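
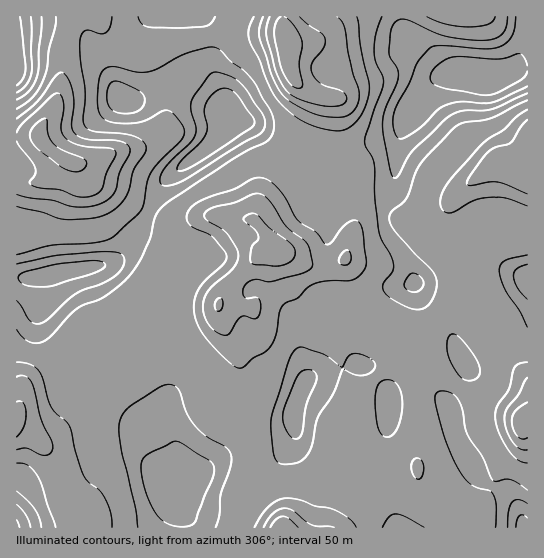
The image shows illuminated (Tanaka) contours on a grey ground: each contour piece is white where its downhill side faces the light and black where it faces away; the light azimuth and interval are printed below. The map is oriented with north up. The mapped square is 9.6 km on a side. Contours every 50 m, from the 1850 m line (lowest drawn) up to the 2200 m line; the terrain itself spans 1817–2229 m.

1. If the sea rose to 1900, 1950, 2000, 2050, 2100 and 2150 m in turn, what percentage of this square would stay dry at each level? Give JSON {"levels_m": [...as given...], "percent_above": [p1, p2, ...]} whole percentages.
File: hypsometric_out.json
{"levels_m": [1900, 1950, 2000, 2050, 2100, 2150], "percent_above": [95, 88, 71, 23, 12, 5]}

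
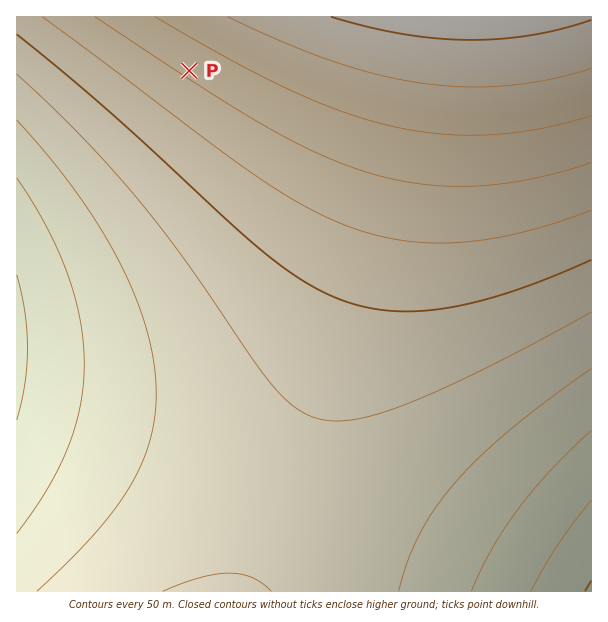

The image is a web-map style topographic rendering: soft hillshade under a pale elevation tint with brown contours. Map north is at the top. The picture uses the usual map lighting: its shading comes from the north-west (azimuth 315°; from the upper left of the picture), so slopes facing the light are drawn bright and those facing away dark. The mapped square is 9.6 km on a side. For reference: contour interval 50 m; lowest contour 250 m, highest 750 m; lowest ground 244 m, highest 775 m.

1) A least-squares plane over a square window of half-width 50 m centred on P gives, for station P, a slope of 5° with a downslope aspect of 212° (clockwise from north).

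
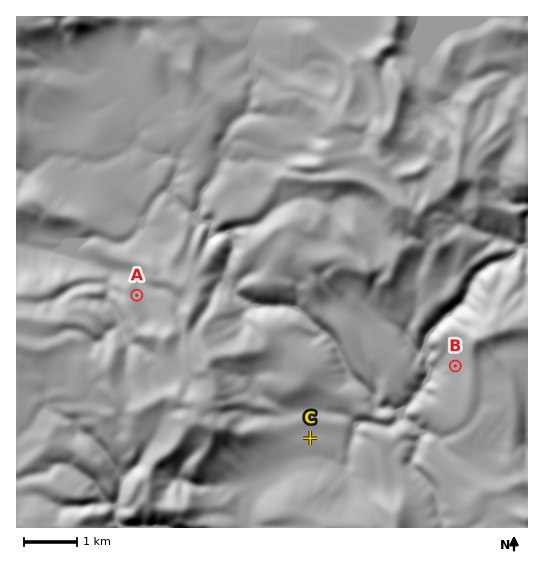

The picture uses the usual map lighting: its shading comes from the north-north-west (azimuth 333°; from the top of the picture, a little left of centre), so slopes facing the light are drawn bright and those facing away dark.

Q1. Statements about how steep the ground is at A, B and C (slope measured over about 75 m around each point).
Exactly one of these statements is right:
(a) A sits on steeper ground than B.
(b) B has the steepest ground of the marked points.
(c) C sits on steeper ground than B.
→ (a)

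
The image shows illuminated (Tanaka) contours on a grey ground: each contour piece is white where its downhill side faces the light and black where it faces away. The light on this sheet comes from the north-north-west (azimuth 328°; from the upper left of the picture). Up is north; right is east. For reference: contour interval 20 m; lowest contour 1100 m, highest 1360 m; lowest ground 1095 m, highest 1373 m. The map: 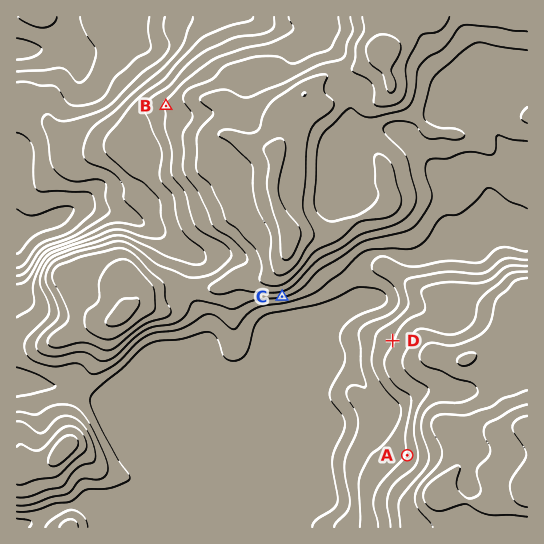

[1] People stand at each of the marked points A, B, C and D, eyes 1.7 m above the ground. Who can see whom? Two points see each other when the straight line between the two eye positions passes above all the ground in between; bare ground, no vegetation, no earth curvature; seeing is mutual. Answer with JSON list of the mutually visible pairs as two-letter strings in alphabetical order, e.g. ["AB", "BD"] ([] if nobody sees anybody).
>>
["AC", "CD"]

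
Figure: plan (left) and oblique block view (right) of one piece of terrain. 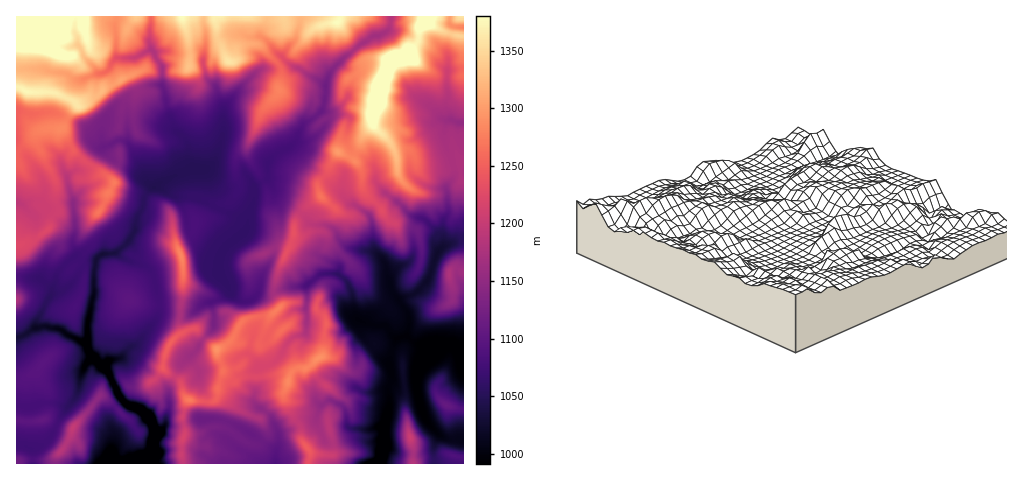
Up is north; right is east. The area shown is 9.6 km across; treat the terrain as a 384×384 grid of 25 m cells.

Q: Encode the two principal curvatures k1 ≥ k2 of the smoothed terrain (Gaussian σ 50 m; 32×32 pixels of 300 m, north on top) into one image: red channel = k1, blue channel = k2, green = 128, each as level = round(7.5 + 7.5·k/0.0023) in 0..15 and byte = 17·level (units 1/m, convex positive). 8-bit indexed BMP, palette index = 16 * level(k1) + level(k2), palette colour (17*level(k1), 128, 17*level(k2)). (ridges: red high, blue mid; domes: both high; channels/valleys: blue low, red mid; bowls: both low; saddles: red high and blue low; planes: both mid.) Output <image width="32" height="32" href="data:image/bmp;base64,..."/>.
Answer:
<image width="32" height="32" href="data:image/bmp;base64,Qk02CAAAAAAAADYEAAAoAAAAIAAAACAAAAABAAgAAAAAAAAEAAATCwAAEwsAAAABAAAAAAAAAIAAABGAAAAigAAAM4AAAESAAABVgAAAZoAAAHeAAACIgAAAmYAAAKqAAAC7gAAAzIAAAN2AAADugAAA/4AAAACAEQARgBEAIoARADOAEQBEgBEAVYARAGaAEQB3gBEAiIARAJmAEQCqgBEAu4ARAMyAEQDdgBEA7oARAP+AEQAAgCIAEYAiACKAIgAzgCIARIAiAFWAIgBmgCIAd4AiAIiAIgCZgCIAqoAiALuAIgDMgCIA3YAiAO6AIgD/gCIAAIAzABGAMwAigDMAM4AzAESAMwBVgDMAZoAzAHeAMwCIgDMAmYAzAKqAMwC7gDMAzIAzAN2AMwDugDMA/4AzAACARAARgEQAIoBEADOARABEgEQAVYBEAGaARAB3gEQAiIBEAJmARACqgEQAu4BEAMyARADdgEQA7oBEAP+ARAAAgFUAEYBVACKAVQAzgFUARIBVAFWAVQBmgFUAd4BVAIiAVQCZgFUAqoBVALuAVQDMgFUA3YBVAO6AVQD/gFUAAIBmABGAZgAigGYAM4BmAESAZgBVgGYAZoBmAHeAZgCIgGYAmYBmAKqAZgC7gGYAzIBmAN2AZgDugGYA/4BmAACAdwARgHcAIoB3ADOAdwBEgHcAVYB3AGaAdwB3gHcAiIB3AJmAdwCqgHcAu4B3AMyAdwDdgHcA7oB3AP+AdwAAgIgAEYCIACKAiAAzgIgARICIAFWAiABmgIgAd4CIAIiAiACZgIgAqoCIALuAiADMgIgA3YCIAO6AiAD/gIgAAICZABGAmQAigJkAM4CZAESAmQBVgJkAZoCZAHeAmQCIgJkAmYCZAKqAmQC7gJkAzICZAN2AmQDugJkA/4CZAACAqgARgKoAIoCqADOAqgBEgKoAVYCqAGaAqgB3gKoAiICqAJmAqgCqgKoAu4CqAMyAqgDdgKoA7oCqAP+AqgAAgLsAEYC7ACKAuwAzgLsARIC7AFWAuwBmgLsAd4C7AIiAuwCZgLsAqoC7ALuAuwDMgLsA3YC7AO6AuwD/gLsAAIDMABGAzAAigMwAM4DMAESAzABVgMwAZoDMAHeAzACIgMwAmYDMAKqAzAC7gMwAzIDMAN2AzADugMwA/4DMAACA3QARgN0AIoDdADOA3QBEgN0AVYDdAGaA3QB3gN0AiIDdAJmA3QCqgN0Au4DdAMyA3QDdgN0A7oDdAP+A3QAAgO4AEYDuACKA7gAzgO4ARIDuAFWA7gBmgO4Ad4DuAIiA7gCZgO4AqoDuALuA7gDMgO4A3YDuAO6A7gD/gO4AAID/ABGA/wAigP8AM4D/AESA/wBVgP8AZoD/AHeA/wCIgP8AmYD/AKqA/wC7gP8AzID/AN2A/wDugP8A/4D/ALe05rW0lIHTodDC95aGh4eHh4Z0xba2xtOysqT3o7fHhnZy9seVlZbI0OX3lpaHh5eHhpT4haWWlaZwpvmjlHOHh4TF53V2ddfgkNbGloeGdKWElbZ113OUlYHn5XGVhpeXp4L1tnT343Dy5YFxgqTGtYO2hoXJo6iHg/Wig7eXh4eGhnP29sCgxsS0+fXXloWUp7eXdJLVp5aFxYOU2KaHh4iHhKX00MbZhOSFdMiXloWWyIWV2ISThYanhMandYeIh4eC5qDohbXnpJZltpeWlpbHxpSDpcinhKd1lcd1h4iYh7egspOFlPdkhZTGdZaGhZaW6NjHxZN1p4aHhoaGh5i4osKol4aD98Z1svinlpimlIWmtseThYeHh3eHhpSDopDlwYeHh4WD9/izYteGh6a2kpb2koSHh4eWhnaGlpW3p8egmIiIh3TVgdWj1fjmxqShxvdxdoeHh4W3p4XXloaHyJCniIiHhNaFc7ODcHLl98D4o3OWhoeGlqbHtrWGhoenkaeIiIeD58fFhXanc9RxgOWzpKanhaaUdLalg3WHh5eiqIiIhnTn1XN3hadz5oaWkpOTuJZ1ltiB16a4hIaFh5OmloaGdPbDdYeV2Layx4anlsaohXSTtKOjyKjHc5aFlpWUhoWm+JF3d4aEtqTnhoanlHNzldizpXOTh6fHlrSjhJeFhZb1god3h3Z1ltWnp5WWl4K4x6WVhpaHdqe3kvmlhIV2lvWFiIeHd4aWxZaFlre4kdfHcpSFp4aHh6WDpueVhYblooeHh4eHloaEt6bHlZPGtoCmlZWXh4eXpJWWyMeThoWHh4eHh4eGhoWW2IWGp5aCp/jFhKiXhqeDp5fX13J3h4eHd3eXhpeHhpbHl3W2hJbng6eWp5eGp4Wm1pO0dXeHd3eHdpeVhoeHdZbGlbd1htamh4aXlpeFltZydbeElpeHh4iGluZ0dnZ2g9qmpnW2tqiGhoeGmJfIg3aXlaenhoeHh4d15qZ1hYWDpbW2tteVloaHiIaHh8WAgXaXl3Z2d4eHdnWV6JeWc6WCs5TndZaGdoaFg4RzlPrngIaXh4aGhpZ2habIqKiVlZO0pfi2loWGh4fm2NfHlsf3gYOXhJanp5SDhZa4qYaWksSEx9ZzdYaVloaGhoSDk6X45bOgxcWyc7WBhbiopoWB6ZSm92J1pqS4hXSElcekoZS0+aDH+rDW+saA1JKkhoKhx3P3xei1c6aWttfFo8jHo6OQpIXWkMeXpsaTtad1ppCwxcfmx4R0lceVhaijt5alp4GohreDtnaGlKeWxqaWyYNwYYPjc7XnhpeXlrWVdoa3kainl5S3hpeWh5iFtra3t7aSlcb4o7A="/>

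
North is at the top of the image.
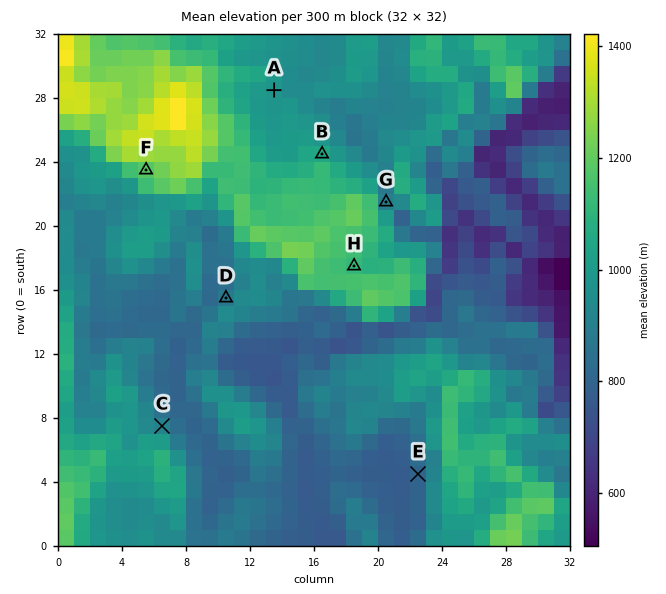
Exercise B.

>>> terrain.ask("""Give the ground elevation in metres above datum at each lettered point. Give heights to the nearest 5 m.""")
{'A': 990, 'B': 1060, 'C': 910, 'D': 875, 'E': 790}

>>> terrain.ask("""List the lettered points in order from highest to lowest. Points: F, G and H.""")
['F', 'H', 'G']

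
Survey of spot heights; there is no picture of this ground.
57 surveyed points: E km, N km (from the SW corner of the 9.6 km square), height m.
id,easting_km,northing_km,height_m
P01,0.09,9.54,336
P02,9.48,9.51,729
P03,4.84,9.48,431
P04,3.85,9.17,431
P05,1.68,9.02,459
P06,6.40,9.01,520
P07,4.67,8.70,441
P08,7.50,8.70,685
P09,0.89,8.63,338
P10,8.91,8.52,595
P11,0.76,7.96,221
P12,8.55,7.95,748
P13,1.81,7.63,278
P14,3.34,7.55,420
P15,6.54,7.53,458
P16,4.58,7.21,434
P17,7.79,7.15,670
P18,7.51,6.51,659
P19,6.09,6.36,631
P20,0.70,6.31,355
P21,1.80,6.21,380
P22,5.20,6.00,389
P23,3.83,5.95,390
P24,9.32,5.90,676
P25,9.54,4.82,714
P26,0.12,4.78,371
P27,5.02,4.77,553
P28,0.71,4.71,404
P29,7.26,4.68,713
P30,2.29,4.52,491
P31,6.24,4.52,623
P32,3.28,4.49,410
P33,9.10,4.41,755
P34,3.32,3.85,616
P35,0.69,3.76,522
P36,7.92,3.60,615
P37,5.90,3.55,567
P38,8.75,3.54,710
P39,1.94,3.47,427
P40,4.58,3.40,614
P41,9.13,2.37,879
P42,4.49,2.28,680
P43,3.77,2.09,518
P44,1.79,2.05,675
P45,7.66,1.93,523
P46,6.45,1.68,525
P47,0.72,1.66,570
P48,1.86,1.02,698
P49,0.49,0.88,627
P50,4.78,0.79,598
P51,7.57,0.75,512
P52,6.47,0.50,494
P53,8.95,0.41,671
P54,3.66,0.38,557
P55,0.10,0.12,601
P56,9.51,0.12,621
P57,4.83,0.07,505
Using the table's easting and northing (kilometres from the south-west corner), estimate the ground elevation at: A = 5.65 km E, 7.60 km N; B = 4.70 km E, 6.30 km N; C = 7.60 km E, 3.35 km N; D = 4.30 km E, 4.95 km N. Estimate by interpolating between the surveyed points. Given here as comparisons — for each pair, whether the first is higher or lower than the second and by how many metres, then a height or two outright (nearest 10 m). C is higher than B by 310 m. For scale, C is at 680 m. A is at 490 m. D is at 550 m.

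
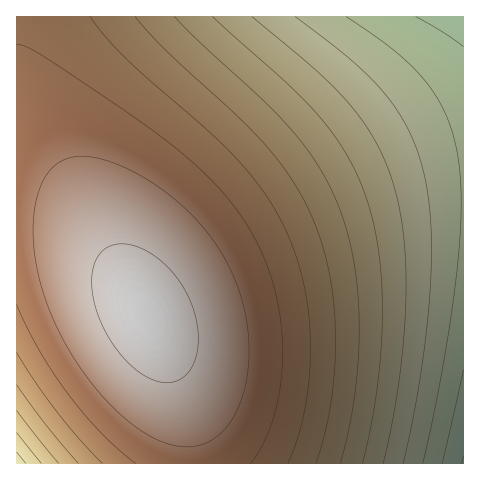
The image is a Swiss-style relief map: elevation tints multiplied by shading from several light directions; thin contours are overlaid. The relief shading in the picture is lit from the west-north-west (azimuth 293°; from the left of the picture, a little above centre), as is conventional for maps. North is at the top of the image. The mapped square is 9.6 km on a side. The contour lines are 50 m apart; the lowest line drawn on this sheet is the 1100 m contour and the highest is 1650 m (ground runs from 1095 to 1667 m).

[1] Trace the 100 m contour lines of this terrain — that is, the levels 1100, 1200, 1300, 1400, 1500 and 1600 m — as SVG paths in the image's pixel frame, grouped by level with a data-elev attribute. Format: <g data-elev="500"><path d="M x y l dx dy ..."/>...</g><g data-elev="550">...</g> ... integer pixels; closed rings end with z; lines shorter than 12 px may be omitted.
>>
<g data-elev="1200"><path d="M423 463l20-95 14-95 4-67-1-27-3-25-4-21-7-18-9-18-12-16-14-15-17-16-48-33"/></g><g data-elev="1300"><path d="M383 463l9-37 6-40 5-40 3-39 0-35-2-31-4-30-6-25-8-22-9-20-12-20-15-19-33-34-65-54"/><path d="M17 452l9 11"/></g><g data-elev="1400"><path d="M340 463l8-31 6-34 4-35 1-35-1-33-4-30-5-28-9-27-9-21-11-20-27-37-27-29-64-59-28-27"/><path d="M17 410l42 53"/></g><g data-elev="1500"><path d="M288 463l9-24 8-28 4-30 2-32-2-30-4-30-7-28-10-26-21-38-27-35-31-30-82-72-21-22-16-21"/><path d="M17 352l18 30 21 29 23 28 23 24"/></g><g data-elev="1600"><path d="M176 446l11 1 10-1 18-8 15-15 11-21 7-28 1-31-4-30-9-30-13-27-16-24-21-23-24-19-28-18-26-11-24-5-18 3-12 7-9 12-7 16-4 20-1 22 2 23 6 25 8 24 11 25 13 24 16 23 17 21 18 17 19 14 17 9z"/></g>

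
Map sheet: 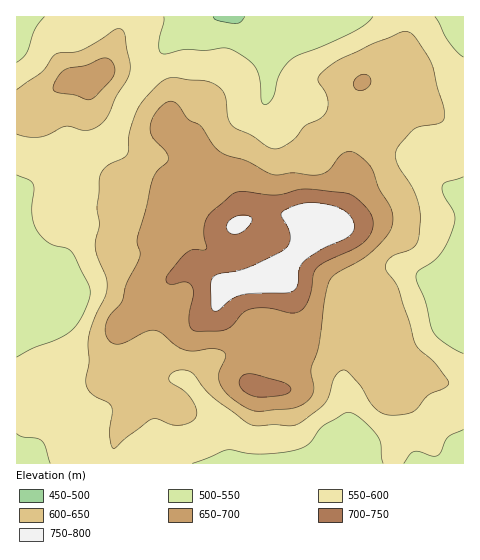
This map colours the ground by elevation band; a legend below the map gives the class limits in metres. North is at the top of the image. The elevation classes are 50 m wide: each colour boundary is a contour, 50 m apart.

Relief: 490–790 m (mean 610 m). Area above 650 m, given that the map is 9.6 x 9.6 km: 23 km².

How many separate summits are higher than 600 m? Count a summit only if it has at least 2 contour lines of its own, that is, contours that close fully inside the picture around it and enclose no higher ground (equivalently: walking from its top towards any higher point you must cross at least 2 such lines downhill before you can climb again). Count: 1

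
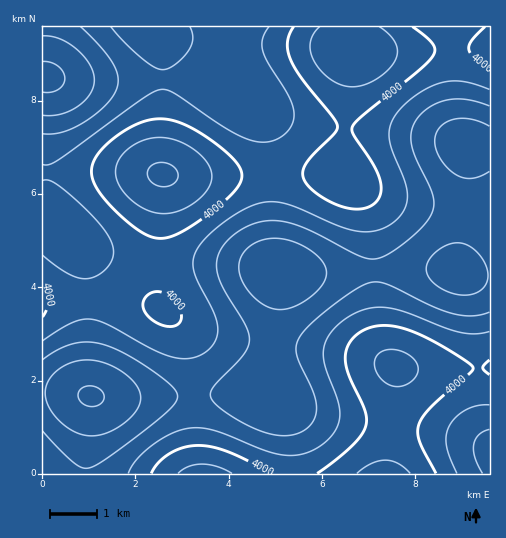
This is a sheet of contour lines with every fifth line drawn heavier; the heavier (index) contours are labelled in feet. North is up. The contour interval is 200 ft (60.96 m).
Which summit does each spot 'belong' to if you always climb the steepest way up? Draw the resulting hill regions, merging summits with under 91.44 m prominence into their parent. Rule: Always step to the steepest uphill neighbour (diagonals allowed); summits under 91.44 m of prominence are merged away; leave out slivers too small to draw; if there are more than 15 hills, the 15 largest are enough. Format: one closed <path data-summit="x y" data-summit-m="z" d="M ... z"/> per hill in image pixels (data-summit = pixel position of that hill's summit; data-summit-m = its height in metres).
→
<path data-summit="279 272" data-summit-m="1457" d="M489 48l-99 4-37-3-10 93 2 37-15-5-21-1-96 3-50-1-7 83 0 39 5 12 8 6 13 15 8 23 4 33 1 62 4 26 187 0 1-2 9-76 0-29 8 2 86-2z"/><path data-summit="45 77" data-summit-m="1476" d="M489 26l-446 0-1 275 80-1 22 2 16 6-4-11 0-39 8-84 49 2 96-3 21 1 14 4-1-36 9-92 38 2 99-4z"/><path data-summit="92 396" data-summit-m="1469" d="M122 300l-80 2 1 172 155-1-3-25-2-78-9-35-8-13-16-14-16-6z"/><path data-summit="489 454" data-summit-m="1364" d="M396 367l0 29-10 77 103 1 1-106-86 1z"/>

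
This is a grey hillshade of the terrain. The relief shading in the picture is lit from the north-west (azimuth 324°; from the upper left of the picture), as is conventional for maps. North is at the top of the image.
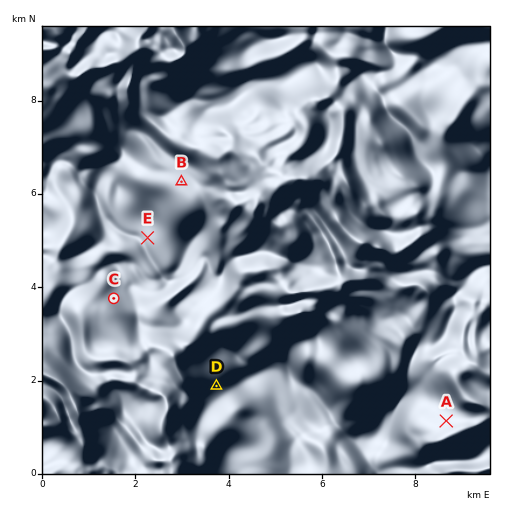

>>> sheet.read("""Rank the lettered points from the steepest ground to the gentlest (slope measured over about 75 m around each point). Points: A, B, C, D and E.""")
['C', 'A', 'D', 'E', 'B']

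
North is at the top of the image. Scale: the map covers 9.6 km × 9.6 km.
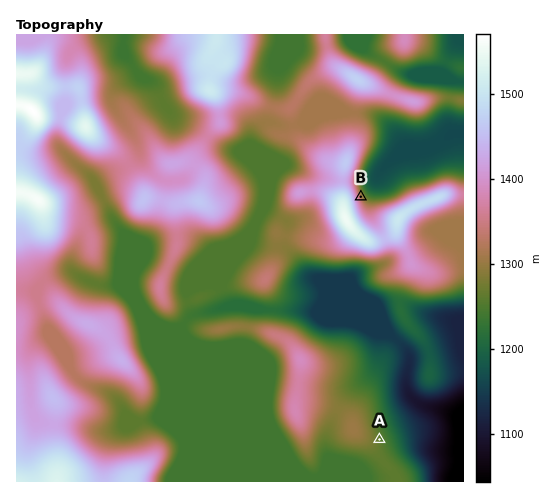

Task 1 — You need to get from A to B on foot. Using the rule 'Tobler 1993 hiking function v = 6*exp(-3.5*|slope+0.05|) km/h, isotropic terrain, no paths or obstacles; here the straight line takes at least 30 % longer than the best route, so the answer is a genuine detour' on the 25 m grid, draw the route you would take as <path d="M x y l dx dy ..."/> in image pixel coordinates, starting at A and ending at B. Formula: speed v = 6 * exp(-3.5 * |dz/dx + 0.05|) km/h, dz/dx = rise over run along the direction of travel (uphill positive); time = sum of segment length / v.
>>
<path d="M379 439l0-59 13-26 0-14 1-2 0-33 3-4 0-11-5-9 0-6 7-14 0-6-2-5-8-7-7-14-3-2-4-9-5-5-8-16"/>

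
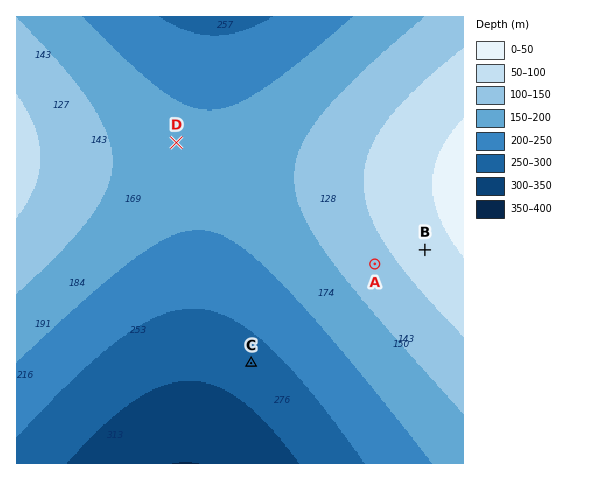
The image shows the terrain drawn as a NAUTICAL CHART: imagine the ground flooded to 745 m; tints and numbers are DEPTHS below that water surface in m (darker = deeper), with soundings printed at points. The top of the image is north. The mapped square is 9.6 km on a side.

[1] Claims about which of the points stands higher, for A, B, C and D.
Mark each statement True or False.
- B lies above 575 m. True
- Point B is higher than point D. True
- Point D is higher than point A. False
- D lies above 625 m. False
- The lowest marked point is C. True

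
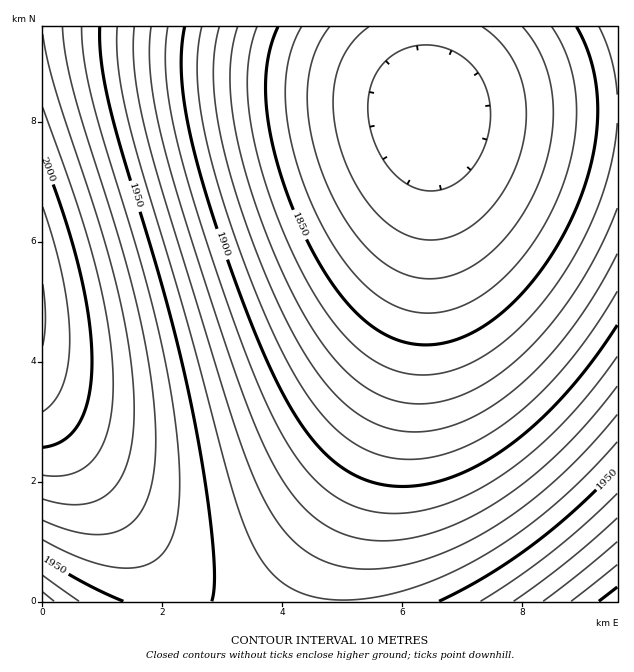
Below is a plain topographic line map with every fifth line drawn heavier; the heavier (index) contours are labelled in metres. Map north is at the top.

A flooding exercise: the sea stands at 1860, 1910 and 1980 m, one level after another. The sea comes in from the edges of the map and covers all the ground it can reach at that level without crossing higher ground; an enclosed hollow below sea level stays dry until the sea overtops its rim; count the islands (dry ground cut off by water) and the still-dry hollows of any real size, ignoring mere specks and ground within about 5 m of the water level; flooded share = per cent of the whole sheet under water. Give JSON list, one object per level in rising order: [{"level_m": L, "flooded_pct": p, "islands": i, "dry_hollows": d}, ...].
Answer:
[{"level_m": 1860, "flooded_pct": 31, "islands": 0, "dry_hollows": 0}, {"level_m": 1910, "flooded_pct": 54, "islands": 0, "dry_hollows": 0}, {"level_m": 1980, "flooded_pct": 91, "islands": 0, "dry_hollows": 0}]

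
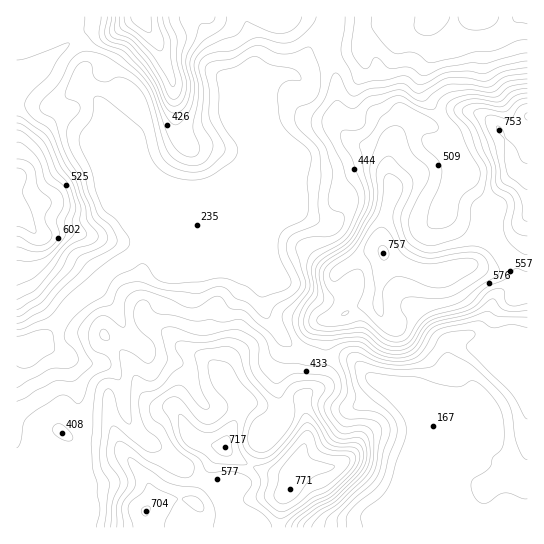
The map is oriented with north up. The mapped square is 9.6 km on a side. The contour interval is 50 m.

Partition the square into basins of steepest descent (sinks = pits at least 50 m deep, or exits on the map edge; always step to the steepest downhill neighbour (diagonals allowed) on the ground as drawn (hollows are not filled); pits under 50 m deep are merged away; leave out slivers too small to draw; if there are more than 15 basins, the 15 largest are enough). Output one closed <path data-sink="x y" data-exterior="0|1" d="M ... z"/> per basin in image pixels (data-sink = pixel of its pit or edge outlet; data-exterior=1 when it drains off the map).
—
<path data-sink="17 345" data-exterior="1" d="M331 16l-190 0-27 15-27 0-44 32-14 6-13 2 1 384 10-3 9-13 11-8 12 0 7 5 11 4 33 3 10 4 25 31 6 18 2-10 8-8 11-17 21-22 17 6 14 1 19-43 16 2 43-2 3-8 16-12 4-14 0-35 3-13 33-15-10-7-11-14-4-11 7-7 27-15 13-1-2-20 11-38-5-35-6-6-32-13-10-14-3-50-8-22 0-8 4-11z"/><path data-sink="527 17" data-exterior="1" d="M527 16l-195 1 0 17-4 11 0 8 8 22 3 50 10 14 32 13 6 6 1 17 4 11 0 7-11 38 2 20-13 1-27 15-7 7 4 11 18 20 19-2 8-48 18 10 18 7 21 1 23-8 21-2 19-12 14-16 9-20z"/><path data-sink="527 527" data-exterior="1" d="M527 216l-11 23-18 17-16 8-17 1-23 8-16 0-23-8-18-10-8 48-20 4-29 14-3 13-1 43-3 6-14 10-4 6 4 20 0 20-11 24-3 20-12 19-2 26 249-1z"/>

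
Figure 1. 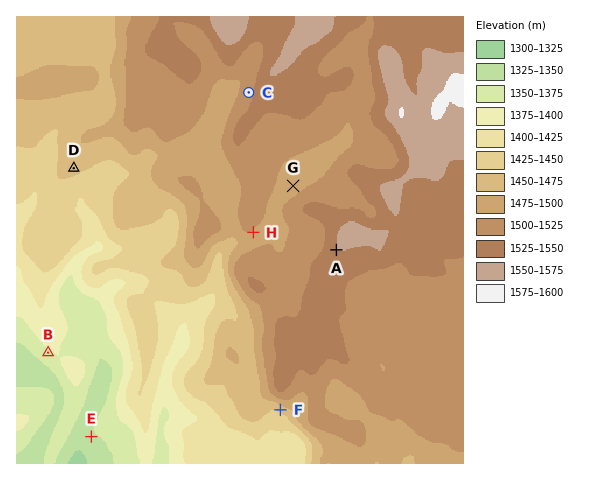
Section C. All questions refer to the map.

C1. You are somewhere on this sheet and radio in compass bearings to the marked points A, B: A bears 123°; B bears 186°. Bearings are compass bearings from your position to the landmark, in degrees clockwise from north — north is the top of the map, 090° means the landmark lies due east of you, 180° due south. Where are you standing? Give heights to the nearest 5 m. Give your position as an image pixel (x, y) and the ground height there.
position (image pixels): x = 77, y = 81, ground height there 1480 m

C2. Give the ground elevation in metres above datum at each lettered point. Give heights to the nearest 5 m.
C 1515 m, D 1460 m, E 1345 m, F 1455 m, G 1495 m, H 1495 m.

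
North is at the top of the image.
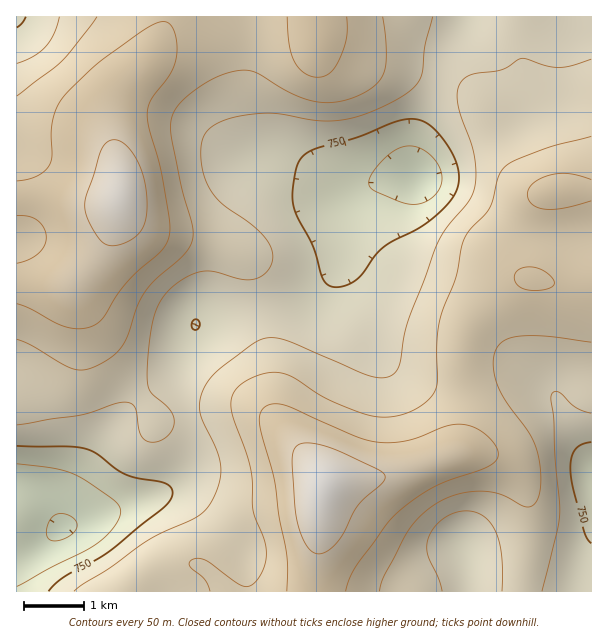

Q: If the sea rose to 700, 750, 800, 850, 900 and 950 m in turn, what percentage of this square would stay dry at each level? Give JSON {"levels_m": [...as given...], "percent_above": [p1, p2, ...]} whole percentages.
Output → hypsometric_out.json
{"levels_m": [700, 750, 800, 850, 900, 950], "percent_above": [97, 90, 66, 40, 18, 3]}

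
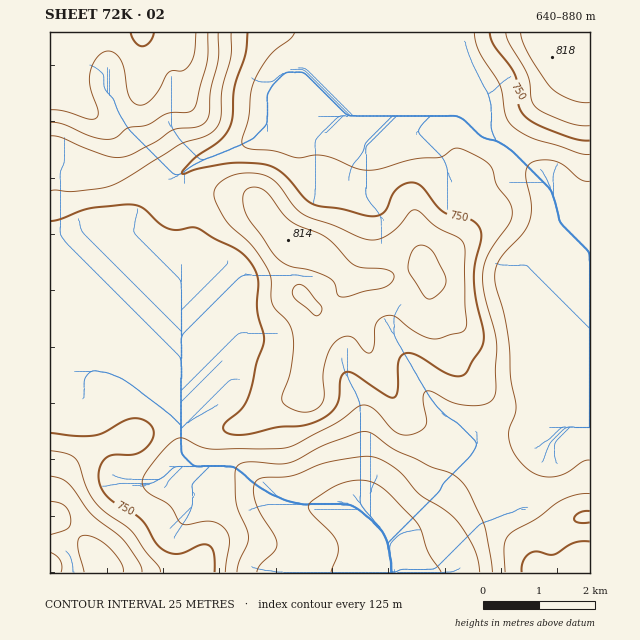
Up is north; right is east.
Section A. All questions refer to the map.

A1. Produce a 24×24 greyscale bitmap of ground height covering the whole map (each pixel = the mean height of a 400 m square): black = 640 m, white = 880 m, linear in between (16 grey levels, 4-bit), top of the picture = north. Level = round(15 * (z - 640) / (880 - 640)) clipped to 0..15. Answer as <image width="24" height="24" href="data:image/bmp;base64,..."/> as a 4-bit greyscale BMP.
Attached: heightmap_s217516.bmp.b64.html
<image width="24" height="24" href="data:image/bmp;base64,Qk2WAQAAAAAAAHYAAAAoAAAAGAAAABgAAAABAAQAAAAAACABAAATCwAAEwsAABAAAAAAAAAAAAAAABEREQAiIiIAMzMzAERERABVVVUAZmZmAHd3dwCIiIgAmZmZAKqqqgC7u7sAzMzMAN3d3QDu7u4A////AMzLmIZCIRAAARNnd8y5dmZDIRAAESRmd8uXZVVCEQAAEjRVZ7l2VVUyERABI0VVVah2VVQzMhESNEVENIh3ZVVVVDM0RURDM2Z3dmd3d1RGVVRDImZmZmZ4iXZnVVVDImZmZmZniYd3ZnZDImZmZmZniYiHeHZCImZmZmZniZmIiIYyImZmZmZnmqmZmYUyImZmZmZoqqqqqoUyImZmZmZoqqqqqoUyImZmZmaKu6mZqYZDInZmZ3iaqYh4mHZTMoh3d4mql3ZnhmZUM5mYh3iZdmZmZmVTNJmqmHdmVVVVVVVURbzLuphlVVVVVVVWeN3czLllVVVVVVVome7N3cllVVVVVVVpq+7d7dp1VVVVVVV6u+7u/tp2VVVVVVabuw=="/>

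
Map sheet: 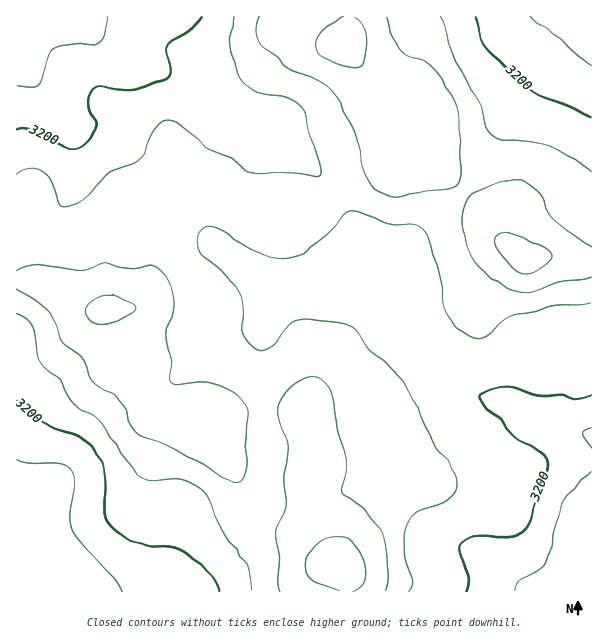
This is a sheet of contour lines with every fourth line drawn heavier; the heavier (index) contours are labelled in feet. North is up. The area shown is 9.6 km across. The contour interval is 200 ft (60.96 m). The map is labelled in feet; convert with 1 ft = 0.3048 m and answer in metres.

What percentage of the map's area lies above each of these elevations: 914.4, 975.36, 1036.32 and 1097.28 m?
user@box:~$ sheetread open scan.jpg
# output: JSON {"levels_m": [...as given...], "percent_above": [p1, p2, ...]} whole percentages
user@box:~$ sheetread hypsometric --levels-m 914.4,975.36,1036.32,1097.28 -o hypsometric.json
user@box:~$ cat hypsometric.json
{"levels_m": [914.4, 975.36, 1036.32, 1097.28], "percent_above": [94, 82, 53, 21]}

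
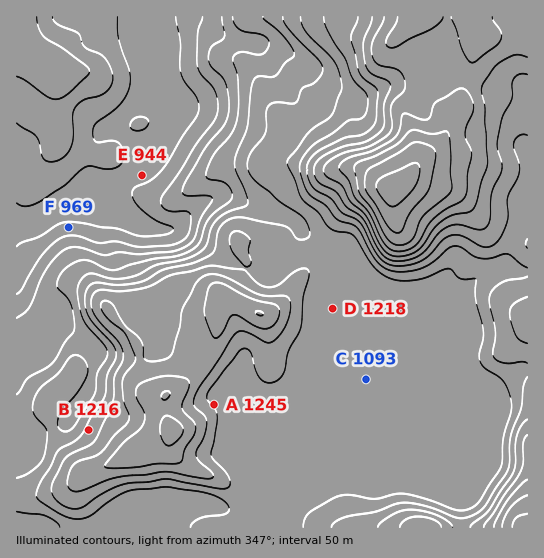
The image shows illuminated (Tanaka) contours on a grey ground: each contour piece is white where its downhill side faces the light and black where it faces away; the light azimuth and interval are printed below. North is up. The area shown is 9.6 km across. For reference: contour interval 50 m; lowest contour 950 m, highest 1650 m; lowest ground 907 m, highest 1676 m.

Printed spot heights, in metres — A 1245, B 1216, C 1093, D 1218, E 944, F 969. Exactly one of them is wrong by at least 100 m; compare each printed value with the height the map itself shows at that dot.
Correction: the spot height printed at C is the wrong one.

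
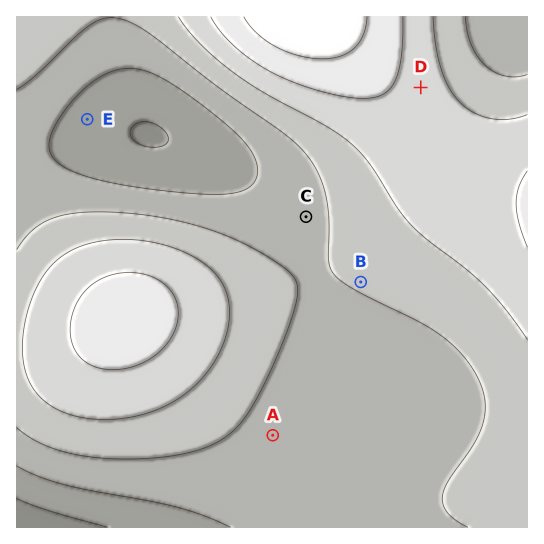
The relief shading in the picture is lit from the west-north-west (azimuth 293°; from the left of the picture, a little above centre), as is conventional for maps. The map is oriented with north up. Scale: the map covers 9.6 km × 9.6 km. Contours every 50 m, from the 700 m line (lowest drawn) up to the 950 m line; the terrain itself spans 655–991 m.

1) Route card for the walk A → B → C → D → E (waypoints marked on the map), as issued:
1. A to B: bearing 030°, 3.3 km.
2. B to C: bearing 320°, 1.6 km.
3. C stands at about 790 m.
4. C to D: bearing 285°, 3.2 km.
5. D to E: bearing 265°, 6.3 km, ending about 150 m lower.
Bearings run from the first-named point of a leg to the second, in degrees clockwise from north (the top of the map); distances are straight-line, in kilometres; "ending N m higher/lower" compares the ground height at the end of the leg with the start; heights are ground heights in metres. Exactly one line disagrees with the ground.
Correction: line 4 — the bearing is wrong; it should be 042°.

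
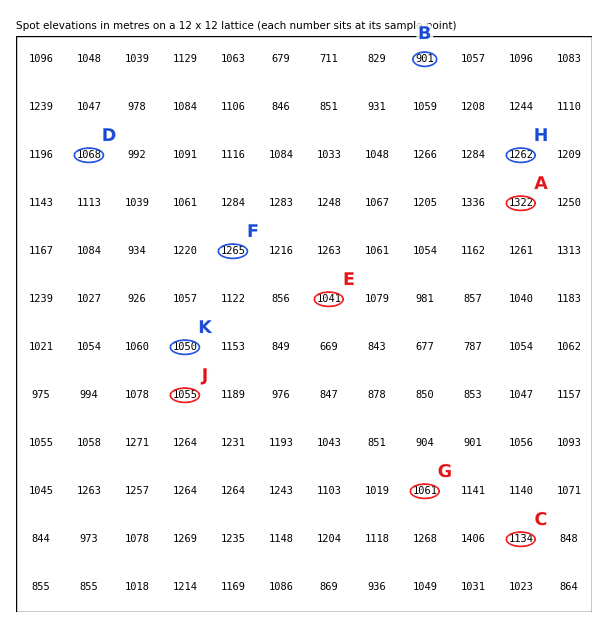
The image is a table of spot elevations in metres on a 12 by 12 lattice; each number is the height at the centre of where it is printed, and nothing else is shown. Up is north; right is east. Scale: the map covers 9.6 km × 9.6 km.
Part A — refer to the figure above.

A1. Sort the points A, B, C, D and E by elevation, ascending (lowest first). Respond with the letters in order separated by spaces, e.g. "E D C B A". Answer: B E D C A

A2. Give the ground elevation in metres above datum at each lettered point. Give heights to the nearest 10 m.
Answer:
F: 1260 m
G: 1060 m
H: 1260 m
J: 1050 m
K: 1050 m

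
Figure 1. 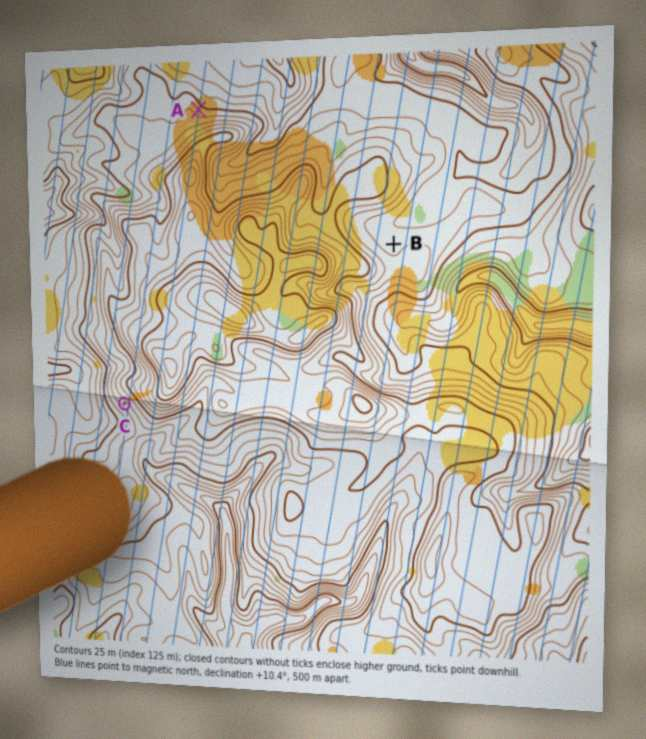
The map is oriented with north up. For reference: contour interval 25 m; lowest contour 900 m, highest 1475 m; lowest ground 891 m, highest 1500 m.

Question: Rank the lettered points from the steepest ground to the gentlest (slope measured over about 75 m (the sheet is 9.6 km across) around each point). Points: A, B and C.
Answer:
C A B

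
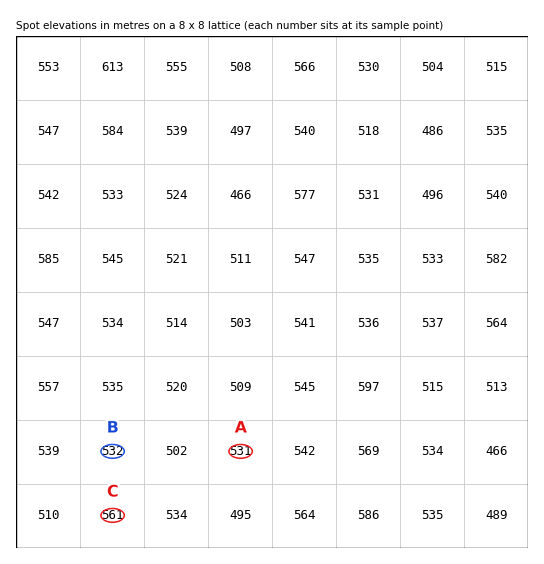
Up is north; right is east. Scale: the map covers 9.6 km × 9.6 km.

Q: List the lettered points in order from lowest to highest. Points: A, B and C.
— A B C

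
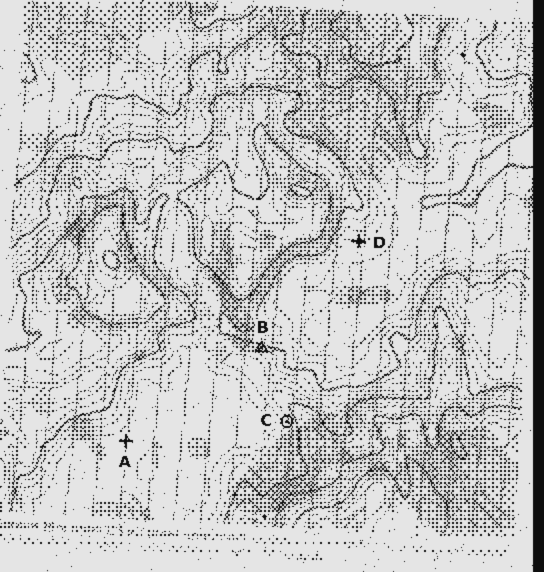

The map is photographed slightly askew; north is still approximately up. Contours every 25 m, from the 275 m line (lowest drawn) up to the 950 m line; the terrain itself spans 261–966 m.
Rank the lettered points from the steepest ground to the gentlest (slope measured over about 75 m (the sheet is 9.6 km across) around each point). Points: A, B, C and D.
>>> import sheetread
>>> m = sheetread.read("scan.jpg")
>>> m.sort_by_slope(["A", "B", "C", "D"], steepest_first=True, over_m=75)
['B', 'C', 'D', 'A']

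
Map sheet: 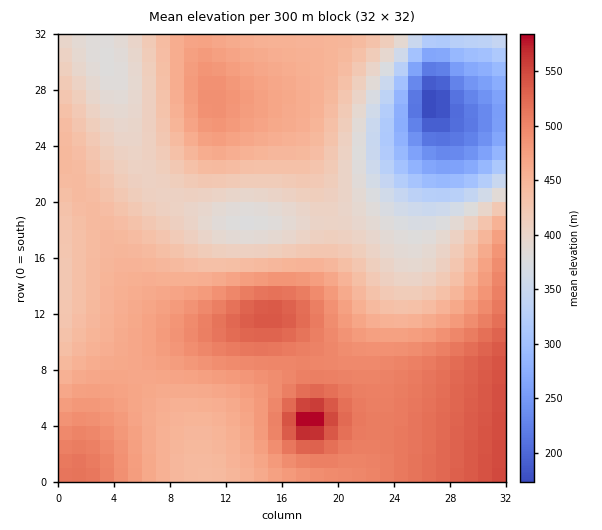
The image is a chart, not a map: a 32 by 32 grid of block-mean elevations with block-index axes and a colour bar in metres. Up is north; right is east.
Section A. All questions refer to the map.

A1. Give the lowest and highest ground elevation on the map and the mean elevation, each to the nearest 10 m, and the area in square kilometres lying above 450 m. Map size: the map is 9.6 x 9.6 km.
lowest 170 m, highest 600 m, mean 440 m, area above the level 47.5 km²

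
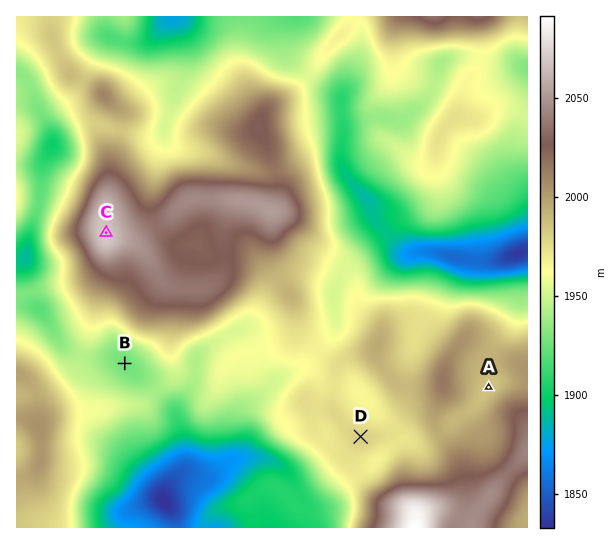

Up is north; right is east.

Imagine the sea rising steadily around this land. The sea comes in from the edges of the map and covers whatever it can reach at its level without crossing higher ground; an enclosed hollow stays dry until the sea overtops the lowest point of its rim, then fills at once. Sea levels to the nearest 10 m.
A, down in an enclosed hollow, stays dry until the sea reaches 1990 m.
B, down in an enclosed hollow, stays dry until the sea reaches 1940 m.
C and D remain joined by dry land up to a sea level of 1970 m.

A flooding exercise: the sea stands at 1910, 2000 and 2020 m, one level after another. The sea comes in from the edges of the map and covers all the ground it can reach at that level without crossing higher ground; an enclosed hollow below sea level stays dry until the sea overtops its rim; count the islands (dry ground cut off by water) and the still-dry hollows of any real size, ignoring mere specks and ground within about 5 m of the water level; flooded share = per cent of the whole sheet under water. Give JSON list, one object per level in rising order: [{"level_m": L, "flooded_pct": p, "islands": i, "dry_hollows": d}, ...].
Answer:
[{"level_m": 1910, "flooded_pct": 13, "islands": 0, "dry_hollows": 1}, {"level_m": 2000, "flooded_pct": 80, "islands": 3, "dry_hollows": 0}, {"level_m": 2020, "flooded_pct": 88, "islands": 2, "dry_hollows": 0}]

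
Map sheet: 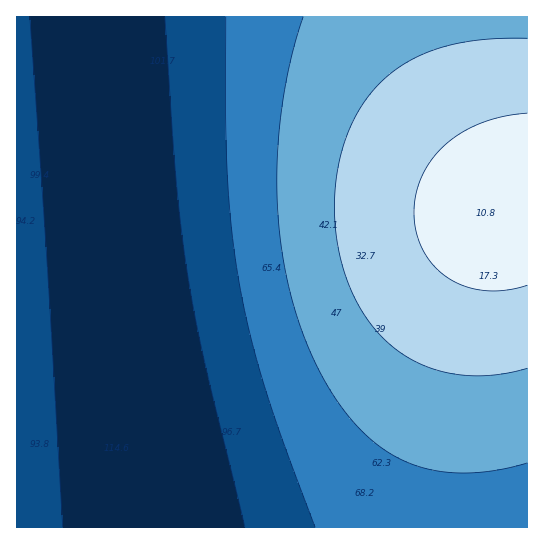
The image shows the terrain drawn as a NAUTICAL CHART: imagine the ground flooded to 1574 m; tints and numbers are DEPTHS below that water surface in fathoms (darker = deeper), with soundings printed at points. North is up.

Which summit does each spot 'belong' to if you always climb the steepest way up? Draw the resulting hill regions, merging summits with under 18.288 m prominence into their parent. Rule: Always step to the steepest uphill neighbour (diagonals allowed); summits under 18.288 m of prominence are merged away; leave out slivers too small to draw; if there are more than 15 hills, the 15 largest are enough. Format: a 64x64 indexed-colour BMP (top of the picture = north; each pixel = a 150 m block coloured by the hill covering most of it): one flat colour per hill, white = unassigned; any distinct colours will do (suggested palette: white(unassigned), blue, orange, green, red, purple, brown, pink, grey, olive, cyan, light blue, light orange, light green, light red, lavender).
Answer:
<image width="64" height="64" href="data:image/bmp;base64,Qk12CAAAAAAAAHYAAAAoAAAAQAAAAEAAAAABAAQAAAAAAAAIAAATCwAAEwsAABAAAAAAAAAA////ALR3HwAOf/8ALKAsACgn1gC9Z5QAS1aMAMJ34wB/f38AIr28AM++FwDox64AeLv/AIrfmACWmP8A1bDFACIiIiIiIiIiIRERERERERERERERERERERERERERERERIiIiIiIiIiIhEREREREREREREREREREREREREREREREiIiIiIiIiIiERERERERERERERERERERERERERERERESIiIiIiIiIiIRERERERERERERERERERERERERERERERIiIiIiIiIiIREREREREREREREREREREREREREREREREiIiIiIiIiIhERERERERERERERERERERERERERERERESIiIiIiIiIiERERERERERERERERERERERERERERERERIiIiIiIiIiIREREREREREREREREREREREREREREREREiIiIiIiIiIhERERERERERERERERERERERERERERERESIiIiIiIiIiERERERERERERERERERERERERERERERERIiIiIiIiIiIREREREREREREREREREREREREREREREREiIiIiIiIiIRERERERERERERERERERERERERERERERESIiIiIiIiIhERERERERERERERERERERERERERERERERIiIiIiIiIiEREREREREREREREREREREREREREREREREiIiIiIiIiIRERERERERERERERERERERERERERERERESIiIiIiIiIhERERERERERERERERERERERERERERERERIiIiIiIiIiEREREREREREREREREREREREREREREREREiIiIiIiIiIRERERERERERERERERERERERERERERERESIiIiIiIiIRERERERERERERERERERERERERERERERERIiIiIiIiIhEREREREREREREREREREREREREREREREREiIiIiIiIiERERERERERERERERERERERERERERERERESIiIiIiIiIRERERERERERERERERERERERERERERERERIiIiIiIiIhEREREREREREREREREREREREREREREREREiIiIiIiIiERERERERERERERERERERERERERERERERESIiIiIiIiIRERERERERERERERERERERERERERERERERIiIiIiIiIhEREREREREREREREREREREREREREREREREiIiIiIiIhERERERERERERERERERERERERERERERERESIiIiIiIiERERERERERERERERERERERERERERERERERIiIiIiIiIREREREREREREREREREREREREREREREREREiIiIiIiIhERERERERERERERERERERERERERERERERESIiIiIiIiERERERERERERERERERERERERERERERERERIiIiIiIiIREREREREREREREREREREREREREREREREREiIiIiIiIhERERERERERERERERERERERERERERERERESIiIiIiIiERERERERERERERERERERERERERERERERERIiIiIiIiIREREREREREREREREREREREREREREREREREiIiIiIiIRERERERERERERERERERERERERERERERERESIiIiIiIhERERERERERERERERERERERERERERERERERIiIiIiIiEREREREREREREREREREREREREREREREREREiIiIiIiIRERERERERERERERERERERERERERERERERESIiIiIiIhERERERERERERERERERERERERERERERERERIiIiIiIiEREREREREREREREREREREREREREREREREREiIiIiIiIRERERERERERERERERERERERERERERERERESIiIiIiIhERERERERERERERERERERERERERERERERERIiIiIiIiEREREREREREREREREREREREREREREREREREiIiIiIiIRERERERERERERERERERERERERERERERERESIiIiIiIhERERERERERERERERERERERERERERERERERIiIiIiIhEREREREREREREREREREREREREREREREREREiIiIiIiERERERERERERERERERERERERERERERERERESIiIiIiIRERERERERERERERERERERERERERERERERERIiIiIiIhEREREREREREREREREREREREREREREREREREiIiIiIiERERERERERERERERERERERERERERERERERESIiIiIiIRERERERERERERERERERERERERERERERERERIiIiIiIhEREREREREREREREREREREREREREREREREREiIiIiIiERERERERERERERERERERERERERERERERERESIiIiIiIRERERERERERERERERERERERERERERERERERIiIiIiIhEREREREREREREREREREREREREREREREREREiIiIiIiERERERERERERERERERERERERERERERERERESIiIiIiIRERERERERERERERERERERERERERERERERERIiIiIiIhEREREREREREREREREREREREREREREREREREiIiIiIhERERERERERERERERERERERERERERERERERESIiIiIiERERERERERERERERERERERERERERERERERERIiIiIiIREREREREREREREREREREREREREREREREREREiIiIiIhERERERERERERERERERERERERERERERERERESIiIiIiERERERERERERERERERERERERERERERERERER"/>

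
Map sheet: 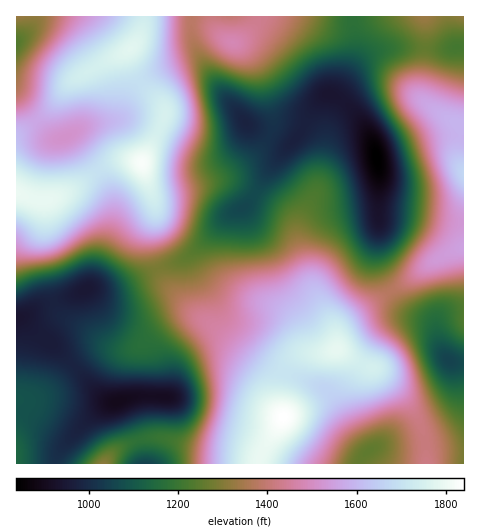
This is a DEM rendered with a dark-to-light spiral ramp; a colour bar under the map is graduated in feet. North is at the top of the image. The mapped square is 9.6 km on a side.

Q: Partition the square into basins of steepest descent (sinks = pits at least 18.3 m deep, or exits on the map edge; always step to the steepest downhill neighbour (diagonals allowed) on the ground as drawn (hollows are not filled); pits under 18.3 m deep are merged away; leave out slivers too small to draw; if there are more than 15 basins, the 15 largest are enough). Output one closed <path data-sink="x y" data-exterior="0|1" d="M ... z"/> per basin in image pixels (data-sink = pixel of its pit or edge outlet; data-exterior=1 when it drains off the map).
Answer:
<path data-sink="377 159" data-exterior="0" d="M463 16l-318 0-5 20-12 16 0 5 8 19 24 25 5 9-3 15-20 36 13 41-4 42 9 29 4 8 32 34 31 21 43 36 3 6 1 20 7 16-1-11 1-25 6-13 7-7 11-5 18 0 13-3 3-20 10-11 57-37 27-21 31-13z"/><path data-sink="118 402" data-exterior="0" d="M134 161l-19 1-19 10-23 18-20 9-17 1-20-6 1 270 87 0 8-10 12-9 28-8 14 1 33 10 38 3 22 6 24-39-9-20-1-20-3-6-43-36-31-21-35-39-10-32 4-42-12-36-3-4z"/><path data-sink="17 43" data-exterior="1" d="M144 16l-128 1 1 176 19 7 12 0 25-10 23-18 19-10 19-1 8 1 23-46-2-11-25-25-10-23 0-5 9-11 5-10z"/><path data-sink="449 361" data-exterior="0" d="M463 248l-9 2-24 13-24 19-57 37-9 9-2 6-1 16 26 15 12 3 35 37 8 14 6 16 3 29 37-1z"/><path data-sink="369 451" data-exterior="0" d="M339 350l-16 3-18 0-11 5-7 7-7 20 0 18 3 15-19 29-5 16 167 1-2-29-8-21-9-14-32-32-14-4z"/><path data-sink="145 463" data-exterior="1" d="M158 437l-14 1-20 7-12 9-7 9 153 1 2-5-3-3-14-4-44-4z"/>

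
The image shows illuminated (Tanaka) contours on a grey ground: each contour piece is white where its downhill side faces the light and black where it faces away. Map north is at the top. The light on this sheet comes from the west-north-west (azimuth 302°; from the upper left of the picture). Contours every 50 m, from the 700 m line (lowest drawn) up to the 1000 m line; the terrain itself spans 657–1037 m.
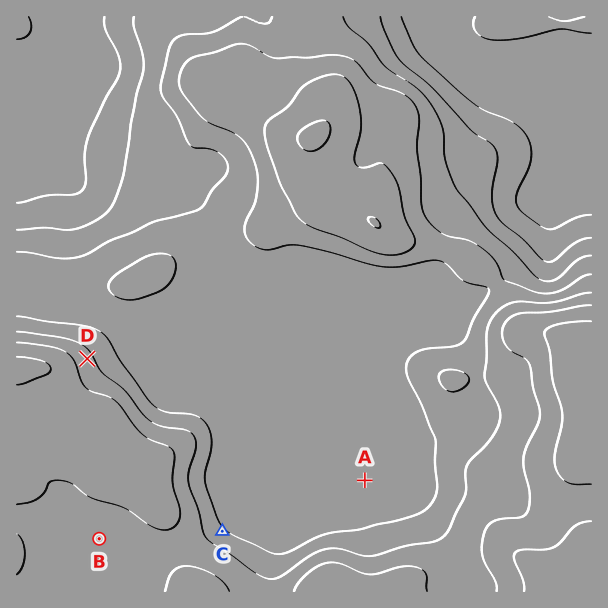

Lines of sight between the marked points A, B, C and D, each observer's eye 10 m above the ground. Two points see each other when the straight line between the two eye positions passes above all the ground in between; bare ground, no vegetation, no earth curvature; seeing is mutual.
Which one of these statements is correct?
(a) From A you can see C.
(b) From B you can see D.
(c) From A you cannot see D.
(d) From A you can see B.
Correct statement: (a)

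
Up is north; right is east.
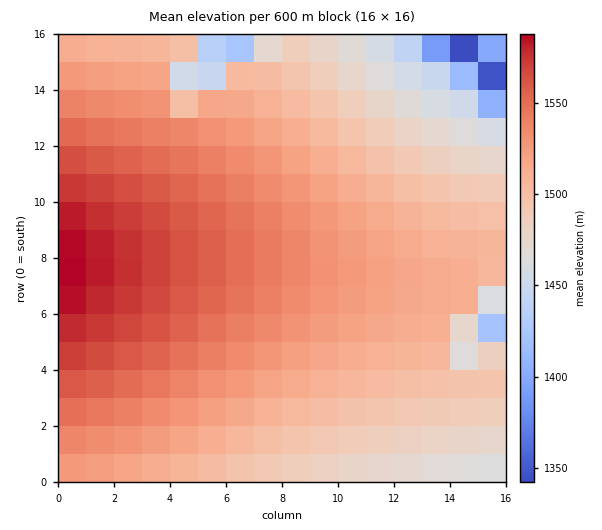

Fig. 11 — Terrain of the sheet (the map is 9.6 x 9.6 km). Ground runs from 1325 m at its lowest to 1590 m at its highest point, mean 1515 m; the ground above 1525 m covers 37.1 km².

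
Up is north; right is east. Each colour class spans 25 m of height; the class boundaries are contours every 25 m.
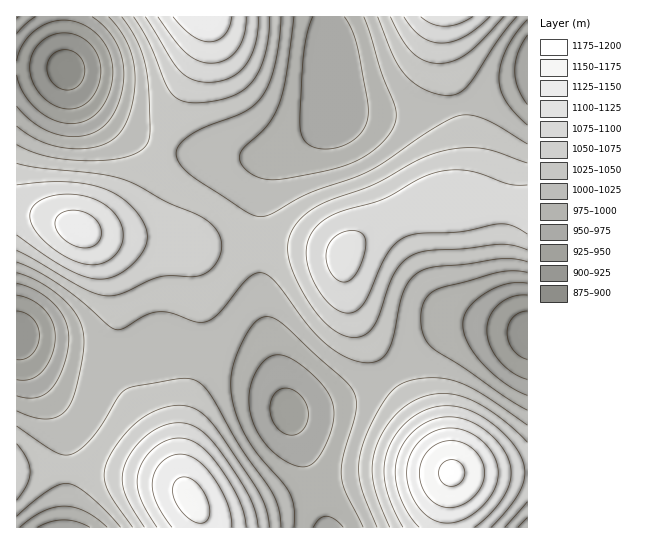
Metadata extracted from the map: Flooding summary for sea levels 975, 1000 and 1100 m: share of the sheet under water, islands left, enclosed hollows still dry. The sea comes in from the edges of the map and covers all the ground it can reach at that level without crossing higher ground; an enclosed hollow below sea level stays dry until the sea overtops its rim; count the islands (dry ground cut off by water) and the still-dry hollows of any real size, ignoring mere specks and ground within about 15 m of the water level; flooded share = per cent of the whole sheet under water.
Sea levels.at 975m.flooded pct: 11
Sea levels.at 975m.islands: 0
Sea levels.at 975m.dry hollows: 1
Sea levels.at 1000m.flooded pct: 26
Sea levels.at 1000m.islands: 0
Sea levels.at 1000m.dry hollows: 0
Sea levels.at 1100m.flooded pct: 90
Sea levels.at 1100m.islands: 1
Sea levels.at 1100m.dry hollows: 0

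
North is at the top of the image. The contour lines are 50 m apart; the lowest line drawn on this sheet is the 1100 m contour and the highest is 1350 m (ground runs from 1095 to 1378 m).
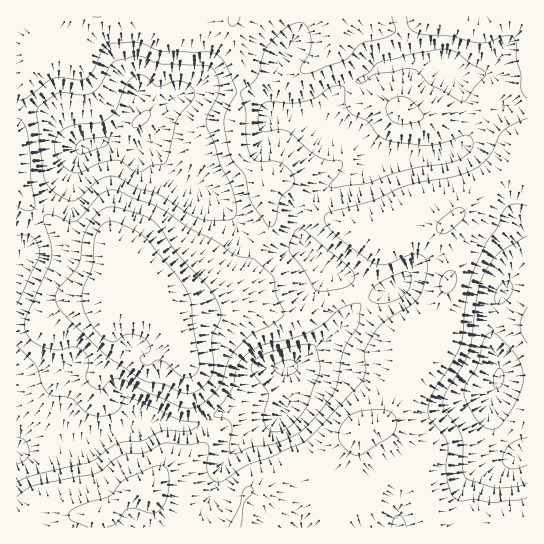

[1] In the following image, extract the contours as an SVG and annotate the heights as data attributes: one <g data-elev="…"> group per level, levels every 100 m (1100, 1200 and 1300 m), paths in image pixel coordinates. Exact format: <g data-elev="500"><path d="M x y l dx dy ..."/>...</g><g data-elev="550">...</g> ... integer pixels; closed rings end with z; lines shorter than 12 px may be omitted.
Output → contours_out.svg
<g data-elev="1100"><path d="M497 389l-3-3-1-7 2-7 4-4 4 4 1 7-3 8z"/><path d="M281 374l-7-5 0-3 3-3 13-3 4 1 3 2 1 6-3 4-8 2z"/><path d="M79 154l-3-3 0-4 5-6 22-4 6 2-1 4-3 3-21 8z"/></g><g data-elev="1200"><path d="M527 483l-10 4-20 1-31-10-3-9 0-23-1-9-6-11-11-16-2-7 3-11 19-30 4-11 9-58 6-19 14-20 29-18"/><path d="M231 453l-2-6 3-17-1-7-5-4-11-2-1-2 17-25 5-21 6-10 8-7 11-6 34-9 19-7 10-7 19-16 12-4 6 1-2 19-15 27-8 37-6 11-13 17-15 16-13 7-18 7-18 2-16 6z"/><path d="M17 345l19 21 6 19 5 8 7 3 12 1 5 2 12 11 7 4 12 2 12-3 6-4 4-11 3-1 50 22 23 4-4 4-7 4-24 0-23 10-23 2-8 4-21 15-55 13-18 7"/><path d="M527 307l-5 11-2 8 2 8 5 9"/><path d="M378 304l-7-3-2-3 2-7 4-5 8-5 18-8 5-1 3 1 2 4 0 6-6 11-12 7z"/><path d="M319 291l-5-3-10-18-14-19 0-9 8-14 3 0 5 3 40 34 8 9 0 7-7 5-9 3z"/><path d="M17 236l9-1 7 2 4 6 2 10-1 8-21 43"/><path d="M202 219l-13-5-30-19-22-7-16-9-7-3-7 1-8 3-20 18-5 3-7-1-10-6-9-8-5-11-7-61 2-6 16-13 5-2 23 2 11-3 8-7 12-22 20-6 9 0 19 7 44 1 6 2 6 8 2 14-2 9-10 19-1 9 8 16 7 24 11 21 5 24-2 6-5 3z"/><path d="M330 187l0-3 11-14 1-8-4-2-12 0-8-3-11-8-14-14-7-4-7-1-13 2-4-1-3-5-1-8 2-9 3-5 7-3 20 2 13-1 14-5 14-10 10-1 4 3 0 14 4 8 5 4 13 6 11 14 8 5 11 2 30 4 14-2 24-9 5 1 3 4 0 6-4 7-7 5-9 4-43 7-20 6-24 9z"/><path d="M459 101l-14-9-15-8-11-11-8-4-36 5-14 9-4 0-1-2 13-8 6-8 5-3 33-8 26-5 10 0 8 4 13 10 13 7 3 4-20 26-3 2z"/></g><g data-elev="1300"><path d="M107 527l10-4 7-12 3-2 8 0 16 4 6-1 4-3 4-7 3-12 1-15-3-7-4-2-7 0-26 11-8 5-11 14-25 8-15 7-2 4 2 4 18 8"/><path d="M241 527l3-24 9-12 0-2-3-2-4 0-3 3-3 15-11 22"/><path d="M355 455l8-1 30-20 3-5 1-6-1-5-3-5-11-3-20 1-9 3-8 7-6 9 0 9 5 8z"/><path d="M182 393l8 0 8-2 9-8 5-8 2-10-2-26 1-6 8-15 0-7-2-6-10-18-31-33-17-25-7-7-9-6-26-8-8-1-6 1-10 8-8 13-4 10-4 24-5 9-17 18-2 7 2 8 12 14 41 39 32 22 7 2 16 2z"/><path d="M443 293l7-1 5-7 2-8-4-6-7 1-5 6-1 9z"/><path d="M439 233l3 1 5-1 12-10 6-8 0-4-2-2-4-1-4 1-14 10-5 7 1 4z"/><path d="M228 17l1 6 4 3 4-2 3-7"/></g>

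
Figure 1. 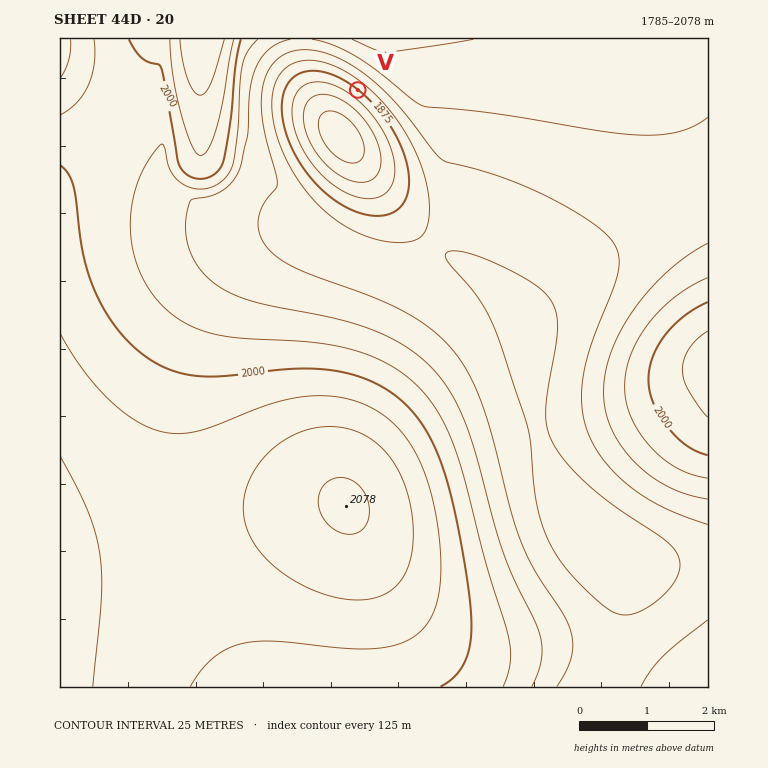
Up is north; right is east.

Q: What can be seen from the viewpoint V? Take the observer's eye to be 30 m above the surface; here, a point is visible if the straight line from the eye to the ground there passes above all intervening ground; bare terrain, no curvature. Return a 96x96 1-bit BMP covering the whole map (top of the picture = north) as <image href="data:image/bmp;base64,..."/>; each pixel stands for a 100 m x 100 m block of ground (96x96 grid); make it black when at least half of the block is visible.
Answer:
<image width="96" height="96" href="data:image/bmp;base64,Qk2+BAAAAAAAAD4AAAAoAAAAYAAAAGAAAAABAAEAAAAAAIAEAAATCwAAEwsAAAIAAAAAAAAA////AAAAAAAAAAAAAAAAAAAAB/8AAAAAAAAAAAAAB/8AAAAAAAAAAAAAB/8AAAAAAAAAAAAAD/8AAAAAAAAAAAAAD/8AAAAAAAAAAAAAD/8AAAAAAAAAAAAAB/8AAAAAAAAAAAAAB/8AAAAAAAAAAAAAB/8AAAAAAAAAAAAAB/wAAAAAAAAAAAAAA/AAAAAAAAAAAAAAA4AAAAAAAAAAAAAAAAAAAAAAAAAAAAAAAAAAAAAAAAAAAAAAAAAAAAAAAAAAAAAAAAAAAAAAAAAAAAAAAAAAAAAAAAAAAAAAAAAAAAAAAAAAAAAAAAAAAAAAAAAAAAAAAAAAAAAAAAAAAAAAAAAAAAAAAAAAAAAAAAAAAAAAAAAAAAAAAAAAAAAAAAAAAAAAAAAAAAAAAAAAAAAAAAAAAAAAAAAAAAAAAAAAAAAAAAAAAAAAAAAAAAAAAAAAAAAAAAAAAAAAAAAAAAAAAAAAAAAAAAAAAAAAAAAAAAAAAAAAAAAAAAAAAAAAAAAAAAAAAAAAAAAAAAAAAAAAAAAAAAAAAD/8AAAAAAAAAAAAAf/+AAAAAAAAAAAAD///AAA/AAAPAAAAf///gAB/4AD/+AAD////wAD/8AD//8A/////wAD//AD/////////4AD//gD/////////4AD//wD/////////8AD//4D/////////8AB//8D/////////+AA//+D/////////+AA///D/////////+AAf//j//////////AAP//z//////////AAH//7//////////AAD/////////////gAB/////////////gAAf////////////gAAH////////////gAAA/7//////////wAAAAD//////////gAAAAD//////////gAAAAD//////////AAAAAA/////////+AAAAAAf////////+AAAAAAH////////8AAAAAAB////////4AAAAAAA////////wAAAAAAAP///////gAAAAAAAAAf/////AAAAAAAAAAB////+AAAAAAAAAAAH///+AAAAAAAAAAAA///+AAAAAAAAAAAAH///AAAAAAAAAAAAD///AAAAAAAAAAAAD///AAAAAAAAAAAAH///gAAAAAAAAAAAP///gAAAAAAAAAAAf///gAAAAAAAAAAA////gAAAAAAAAADA////gAAAAAAAAADB////AAAAAAAAAAHj////AAAAAAAAAAHn////AAAAAAAAAAPn////AAAAAAAAAAP////+AAAAAAAAAAP////+AAAAAAAAAAP////+AAAAAAAAAAP////8AAAAAAAAAAP////8AAAAAAAAAAP////4AAAAAAAAAAP////wAAAAAAAAAAP////wAAAAAAAAAAP////gAAAAAAAAAAP////AAAAAAAAAAAP////AAAAAAAAAAAP///+AAAAAAAAAAAP///8AAAAAAAAAAAP///4AAAAAAAAAAAP///wAAAAAAAAAAAP///gAAAAAAAAAAAP//+AAAAAAAAA="/>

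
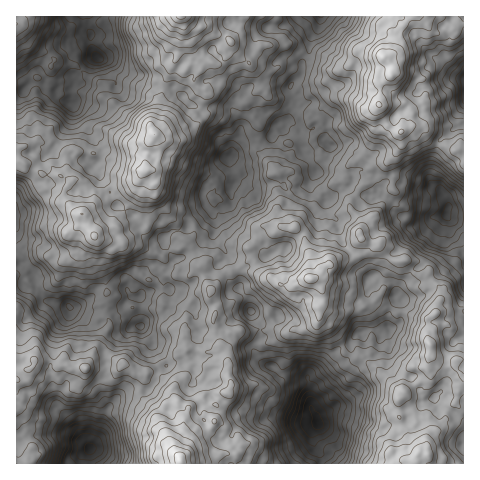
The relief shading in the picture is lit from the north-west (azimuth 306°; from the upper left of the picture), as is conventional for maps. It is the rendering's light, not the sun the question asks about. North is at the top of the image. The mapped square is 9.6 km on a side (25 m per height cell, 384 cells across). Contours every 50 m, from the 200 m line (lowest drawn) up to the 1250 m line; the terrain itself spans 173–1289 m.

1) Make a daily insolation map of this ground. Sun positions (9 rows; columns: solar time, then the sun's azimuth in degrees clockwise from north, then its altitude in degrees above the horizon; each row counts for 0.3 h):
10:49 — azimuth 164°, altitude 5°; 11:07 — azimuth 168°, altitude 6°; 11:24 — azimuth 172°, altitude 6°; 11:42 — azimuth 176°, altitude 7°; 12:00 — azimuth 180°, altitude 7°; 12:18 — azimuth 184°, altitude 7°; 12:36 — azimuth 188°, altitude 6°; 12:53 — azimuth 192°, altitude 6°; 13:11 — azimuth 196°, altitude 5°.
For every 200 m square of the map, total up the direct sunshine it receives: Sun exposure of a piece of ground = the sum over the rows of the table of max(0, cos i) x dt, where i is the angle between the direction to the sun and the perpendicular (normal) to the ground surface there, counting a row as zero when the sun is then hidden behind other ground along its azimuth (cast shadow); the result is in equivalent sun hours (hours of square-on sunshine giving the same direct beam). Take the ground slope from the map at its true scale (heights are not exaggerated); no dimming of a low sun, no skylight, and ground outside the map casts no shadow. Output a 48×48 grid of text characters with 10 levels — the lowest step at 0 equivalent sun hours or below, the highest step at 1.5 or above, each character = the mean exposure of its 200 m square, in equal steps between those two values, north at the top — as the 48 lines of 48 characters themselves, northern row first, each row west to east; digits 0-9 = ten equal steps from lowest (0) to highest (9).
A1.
013300000000024469731101341000000000000000443510
565400000001235678655100000000000000000001464133
864100000000325777666620200000000000000000167857
762000000000011456753245213555200000100000037688
520000000000010113331045213523300001323211321247
200000000000000022224556743123100013212301200353
100000000000000023444547774444100484101355411102
000000000000000001420144421010134410012486210000
000000000000000000144464234100034210000020000000
000000000000000000025543345520001674102221001100
000000000000000000001324522100000124457730000000
000000000000000000017764431000000004997400001200
000000000000001000045853221000000013777634445200
001000000011024433433231000000000000158876776100
110000000013102455675100000000000000034248899632
100000000001000135442000000000000000121268999873
640000000000112256531000000000000000003766532697
964230000011354234540000000000000000000222000159
753100000015555434310000000000000000000001000014
476100000005888863100000000000000000000010000001
233431000001699831000000000000000000000000000000
100111320000144552100000000000000000001000000000
002100310010023663000000001010000000000000000000
014544531110025320000000002111000000200000000000
000269788633221001100001010000000001652300000000
002113469989864123000000310000000000257500000000
002535667788643310000000100000000114677655300000
000257987663101101120013410000000254355676200000
000022244210011111200023355311464310100144100000
000000000000000000001200168975875333100112210000
000000000000000000012100137897321232201100000010
000000000000000000000000001347633412343200000000
000000000000000000000200002100334445764100000200
000000000000000000000100001101267775200000000120
000000000000000000000001431378999962000000010000
000000000000000000000001114689999850000000023000
000000000000000000000000001467999642100000013100
114322111012000000000000000026798754320000124432
144346676357410000000000000002336775542000144442
654563365585310000000001011002244666443000024323
234786765873000000000033313322435454200012000013
334459999630000000000045001333101323100034100012
542027998621000000000010000131000000001200000015
432248999973000000000300000000000000000000000012
300124798643211000001430000000000000000000000134
000001211124410000000000011200000000000000000000
010134000012421200000000343000000000000000000000
004541000000034331110266343100000000000101244210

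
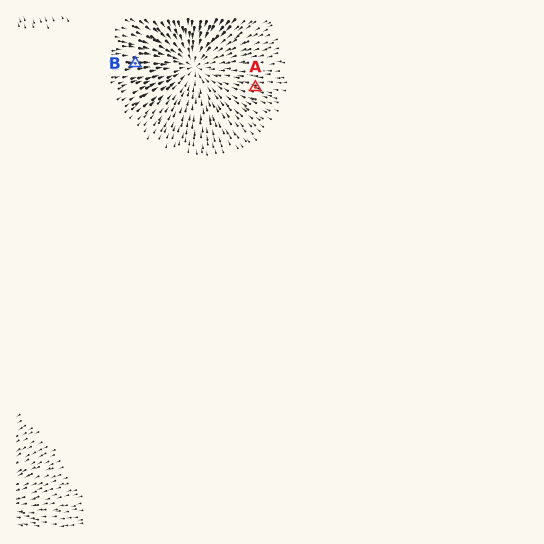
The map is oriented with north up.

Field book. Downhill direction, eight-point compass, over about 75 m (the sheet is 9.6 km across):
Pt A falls W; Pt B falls E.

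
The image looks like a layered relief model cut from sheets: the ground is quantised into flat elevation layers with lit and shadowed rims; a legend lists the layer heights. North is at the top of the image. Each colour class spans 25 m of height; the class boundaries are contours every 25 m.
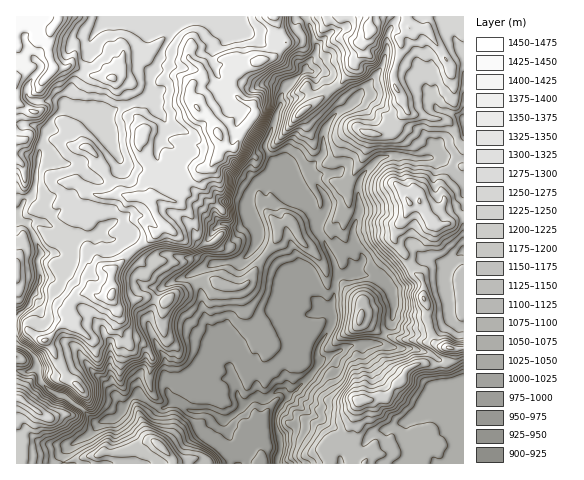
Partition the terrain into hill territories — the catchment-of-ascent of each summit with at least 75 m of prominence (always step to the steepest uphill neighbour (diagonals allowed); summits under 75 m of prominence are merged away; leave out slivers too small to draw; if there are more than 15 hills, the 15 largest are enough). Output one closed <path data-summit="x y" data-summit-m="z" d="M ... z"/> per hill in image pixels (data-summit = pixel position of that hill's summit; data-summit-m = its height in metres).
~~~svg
<path data-summit="53 28" data-summit-m="1464" d="M271 177l-6 0-10 5-9 22-19-2-11 8 0 6 5 8-8 6-6 11 0 15 6 8-30 14-7 2-16 10-12 32 13 29-14 7-9 20 0 17 22 13 18-6 14 10 17 0 14 8 14 28 1 16 225 0 0-68-11 5-20 1-28 20-32 10-10 14-15 0-6 8-15-23-3-10-35-24 30-32-1-14 2-7 10-12 4-12-3-11 3-8 1-16 4-11-5-15-16-31 0-4 6-6 5-10-2-9-7 0-13 7-23-12z"/><path data-summit="218 134" data-summit-m="1431" d="M306 16l-134 0 0 17-21 42 0 20-3 4-31 9-7 5-35 0-11-4-13 11-11 24-6 46-11 12-7 13 1 5 11 4 12 26-2 8 2 14-1 12-10 22-13 10 0 27 15 10 5 7 3 11 6 0 10 4 8 0 14-9 10-2 31 33 5 11 15-15 0-15 9-20 14-7-13-29 12-32 16-10 7-2 30-14-6-8 0-15 6-11 8-6-5-8 0-6 11-8 19 2 9-22 7-4 8-1 2-3 1-14-7-10 0-7 15-38 0-8 6-10 18-17 3-7 9-13z"/><path data-summit="368 26" data-summit-m="1385" d="M463 16l-157 1 11 33-9 13-3 7-18 17-4 5-2 13-15 38 0 7 7 10-3 16 13 18 23 12 13-7 7 0 2 9-5 10-6 6 0 4 16 31 6 16 9-1 14-12 0-5-9-18 0-11 6-14-1-27 4-12 20-18 50 0 8-14 24-7z"/><path data-summit="410 203" data-summit-m="1302" d="M406 156l-18 0-9 2-17 17-4 12 1 27-6 14 0 11 9 18 0 5-9 9 8 4 15 2 9 6 6-6 30-18 6-1 19 6 18-13 0-71-24-20-9-3-18 1z"/><path data-summit="361 400" data-summit-m="1273" d="M382 344l-29 1-33 15-8 14-24 22 13 12 22 13 17 33 7-8 15 0 10-14 32-10 28-20 20-1 8-4-17-8-3-28-3-3-14-7-32-4z"/><path data-summit="160 446" data-summit-m="1239" d="M138 394l-9 6-12 17-18 5-11 14-17 8-7 9 0 10 174 0-1-15-14-28-14-8-17 0-14-10-18 6z"/><path data-summit="449 348" data-summit-m="1306" d="M427 258l-18 8-23 17 7 12 1 16-2 12-12 20 11 4 22 1 17 5 10 8 3 28 20 7 1-68-9-3-6-10 0-13-5-16 0-15 2-6z"/><path data-summit="18 398" data-summit-m="1311" d="M18 344l-2 0 0 119 47 1 1-11 2-4 5-5 17-8 11-13-4-1-15-15-16-11-16-7-8-8-5-24-6-6z"/><path data-summit="361 316" data-summit-m="1156" d="M353 270l-5 4-9 1-3 4-2 16-4 14 3 11-4 12-10 12-2 7 2 10 34-16 26-1 13-21 2-22-6-15-12-9-15-2z"/><path data-summit="17 266" data-summit-m="1314" d="M20 220l-4 1 1 95 12-10 11-26-2-14 2-16-12-26z"/>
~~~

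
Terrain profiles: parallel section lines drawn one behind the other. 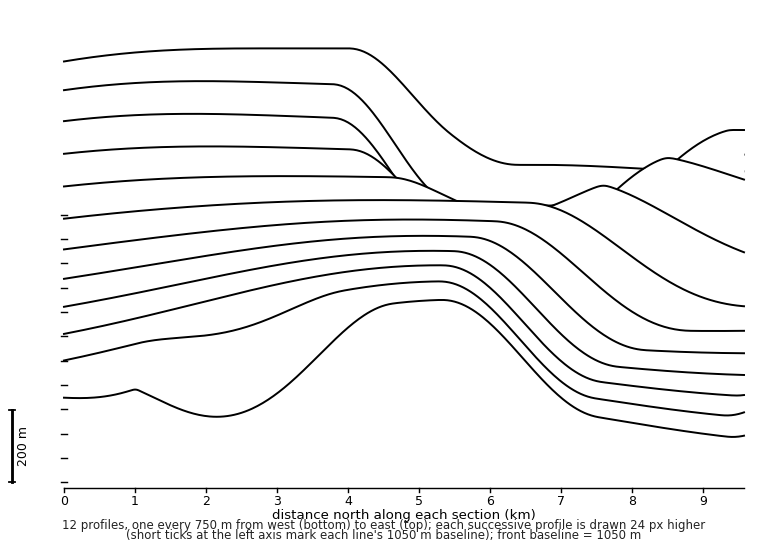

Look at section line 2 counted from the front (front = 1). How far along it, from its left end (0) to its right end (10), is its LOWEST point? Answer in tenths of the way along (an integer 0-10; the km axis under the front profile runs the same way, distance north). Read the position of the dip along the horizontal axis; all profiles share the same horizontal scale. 10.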